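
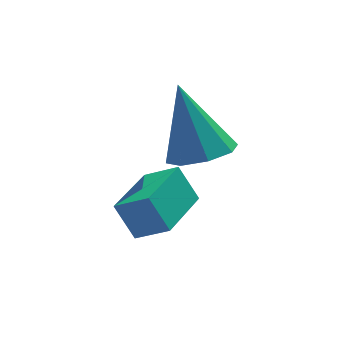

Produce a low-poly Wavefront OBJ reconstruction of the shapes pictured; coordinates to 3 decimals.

v 0.06 -3.497 1.388
v 0.773 -4.034 1.959
v 1.234 -2.177 1.165
v 1.947 -2.715 1.737
v 0.433 -3.985 0.463
v 1.146 -4.523 1.035
v 1.607 -2.666 0.241
v 2.32 -3.203 0.812
v 2.445 -3.034 2.374
v 2.997 -3.647 2.781
v 2.155 -2.026 4.286
v 3.348 -3.087 2.539
v 3.17 -2.496 2.201
v 2.568 -2.219 1.964
v 1.893 -2.42 1.967
v 1.541 -2.98 2.209
v 1.719 -3.572 2.548
v 2.322 -3.848 2.785
f 2 4 1
f 5 2 1
f 1 4 3
f 3 5 1
f 2 8 4
f 6 2 5
f 6 8 2
f 4 8 3
f 7 5 3
f 3 8 7
f 7 6 5
f 8 6 7
f 10 9 12
f 10 12 11
f 12 9 13
f 12 13 11
f 13 9 14
f 13 14 11
f 14 9 15
f 14 15 11
f 15 9 16
f 15 16 11
f 16 9 17
f 16 17 11
f 17 9 18
f 17 18 11
f 18 9 10
f 18 10 11



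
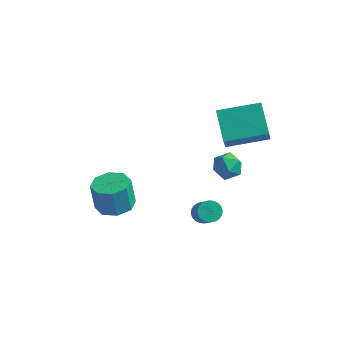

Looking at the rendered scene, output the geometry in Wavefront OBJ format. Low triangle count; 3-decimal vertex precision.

v 0.039 2.315 1.945
v 0.591 2.71 2.17
v 0.769 1.61 1.39
v 1.321 2.005 1.615
v 0.947 1.613 2.082
v 0.496 2.048 2.425
v 0.864 2.272 1.135
v 0.413 2.707 1.478
v 1.101 2.683 1.67
v 1.153 2.275 2.255
v 0.207 2.045 1.305
v 0.259 1.637 1.89
v -3.716 0.588 -1.185
v -2.893 0.367 -1.008
v -3.142 0.491 0.303
v -3.964 0.712 0.125
v -2.969 1.024 -1.085
v -3.218 1.148 0.226
v -3.483 1.426 -1.22
v -3.731 1.549 0.091
v -4.132 1.337 -1.335
v -4.381 1.461 -0.024
v -4.538 0.809 -1.363
v -4.787 0.933 -0.052
v -4.462 0.152 -1.286
v -4.711 0.276 0.025
v -3.949 -0.249 -1.151
v -4.197 -0.126 0.16
v -3.299 -0.161 -1.036
v -3.548 -0.037 0.275
v -0.395 3.854 3.218
v -0.269 3.263 4.208
v 1.239 4.746 3.544
v 1.365 4.155 4.534
v 0.375 2.725 2.446
v 0.501 2.134 3.436
v 2.009 3.617 2.772
v 2.135 3.026 3.762
v 0.61 -0.387 1.083
v 0.944 -0.026 1.175
v 1.605 -0.993 2.568
v 1.27 -1.353 2.477
v 0.794 0.031 1.286
v 1.455 -0.935 2.679
v 0.617 0.026 1.366
v 1.277 -0.941 2.759
v 0.438 -0.043 1.403
v 1.098 -1.01 2.797
v 0.285 -0.164 1.392
v 0.946 -1.13 2.785
v 0.182 -0.319 1.333
v 0.843 -1.285 2.727
v 0.144 -0.484 1.237
v 0.804 -1.451 2.63
v 0.177 -0.635 1.117
v 0.837 -1.601 2.51
v 0.275 -0.747 0.992
v 0.936 -1.714 2.385
v 0.425 -0.805 0.881
v 1.086 -1.771 2.274
v 0.603 -0.799 0.801
v 1.263 -1.766 2.194
v 0.782 -0.73 0.763
v 1.442 -1.697 2.157
v 0.934 -0.61 0.775
v 1.595 -1.576 2.168
v 1.037 -0.455 0.833
v 1.698 -1.421 2.227
v 1.076 -0.289 0.93
v 1.736 -1.256 2.323
v 1.043 -0.139 1.05
v 1.703 -1.105 2.443
f 1 12 6
f 1 6 2
f 1 2 8
f 1 8 11
f 1 11 12
f 2 6 10
f 6 12 5
f 12 11 3
f 11 8 7
f 8 2 9
f 4 10 5
f 4 5 3
f 4 3 7
f 4 7 9
f 4 9 10
f 5 10 6
f 3 5 12
f 7 3 11
f 9 7 8
f 10 9 2
f 14 13 17
f 14 17 15
f 15 17 18
f 15 18 16
f 17 13 19
f 17 19 18
f 18 19 20
f 18 20 16
f 19 13 21
f 19 21 20
f 20 21 22
f 20 22 16
f 21 13 23
f 21 23 22
f 22 23 24
f 22 24 16
f 23 13 25
f 23 25 24
f 24 25 26
f 24 26 16
f 25 13 27
f 25 27 26
f 26 27 28
f 26 28 16
f 27 13 29
f 27 29 28
f 28 29 30
f 28 30 16
f 29 13 14
f 29 14 30
f 30 14 15
f 30 15 16
f 32 34 31
f 35 32 31
f 31 34 33
f 33 35 31
f 32 38 34
f 36 32 35
f 36 38 32
f 34 38 33
f 37 35 33
f 33 38 37
f 37 36 35
f 38 36 37
f 40 39 43
f 40 43 41
f 41 43 44
f 41 44 42
f 43 39 45
f 43 45 44
f 44 45 46
f 44 46 42
f 45 39 47
f 45 47 46
f 46 47 48
f 46 48 42
f 47 39 49
f 47 49 48
f 48 49 50
f 48 50 42
f 49 39 51
f 49 51 50
f 50 51 52
f 50 52 42
f 51 39 53
f 51 53 52
f 52 53 54
f 52 54 42
f 53 39 55
f 53 55 54
f 54 55 56
f 54 56 42
f 55 39 57
f 55 57 56
f 56 57 58
f 56 58 42
f 57 39 59
f 57 59 58
f 58 59 60
f 58 60 42
f 59 39 61
f 59 61 60
f 60 61 62
f 60 62 42
f 61 39 63
f 61 63 62
f 62 63 64
f 62 64 42
f 63 39 65
f 63 65 64
f 64 65 66
f 64 66 42
f 65 39 67
f 65 67 66
f 66 67 68
f 66 68 42
f 67 39 69
f 67 69 68
f 68 69 70
f 68 70 42
f 69 39 71
f 69 71 70
f 70 71 72
f 70 72 42
f 71 39 40
f 71 40 72
f 72 40 41
f 72 41 42



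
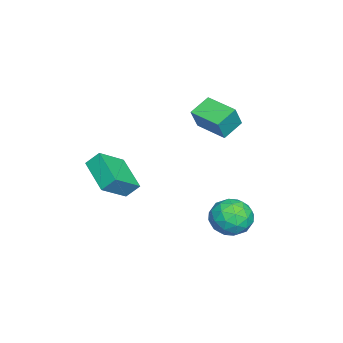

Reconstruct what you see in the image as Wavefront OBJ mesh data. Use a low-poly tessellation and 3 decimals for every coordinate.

v -3.541 0.418 0.175
v -2.928 0.195 1.413
v -4.515 1.093 0.778
v -3.902 0.87 2.017
v -2.598 1.95 -0.017
v -1.985 1.727 1.222
v -3.572 2.625 0.587
v -2.959 2.402 1.825
v -1.052 2.867 -4.347
v -0.142 3.302 -4.956
v 0.142 2.278 -2.984
v 1.052 2.713 -3.593
v 0.27 3.443 -3.101
v -0.468 3.807 -3.943
v 0.468 1.773 -3.997
v -0.27 2.137 -4.839
v 0.797 2.626 -4.739
v 0.675 3.658 -4.185
v -0.675 1.922 -3.755
v -0.797 2.954 -3.201
v -0.702 3.137 -4.771
v 0.702 2.443 -3.169
v 0.242 2.872 -2.88
v 0.777 3.128 -3.237
v -0.893 3.433 -4.176
v -0.359 3.689 -4.533
v -0.117 3.771 -3.443
v 0.359 1.891 -3.407
v 0.893 2.147 -3.764
v -0.777 2.452 -4.703
v -0.242 2.708 -5.06
v 0.117 1.809 -4.497
v 0.385 2.995 -5.002
v 1.087 2.648 -4.2
v 0.744 2.096 -4.438
v 0.31 2.31 -4.933
v 0.313 3.601 -4.676
v 1.015 3.255 -3.875
v 0.555 3.684 -3.585
v 0.121 3.898 -4.081
v 0.865 3.204 -4.549
v -1.015 2.325 -4.065
v -0.313 1.979 -3.264
v -0.121 1.682 -3.859
v -0.555 1.896 -4.355
v -1.087 2.932 -3.74
v -0.385 2.585 -2.938
v -0.31 3.27 -3.007
v -0.744 3.484 -3.502
v -0.865 2.376 -3.391
v -0.669 -3.334 -1.814
v -0.808 -2.67 -1.107
v 0.88 -2.161 -2.611
v 0.741 -1.497 -1.904
v 0.559 -4.223 -0.736
v 0.42 -3.559 -0.029
v 2.108 -3.05 -1.533
v 1.969 -2.386 -0.826
f 2 4 1
f 5 2 1
f 1 4 3
f 3 5 1
f 2 8 4
f 6 2 5
f 6 8 2
f 4 8 3
f 7 5 3
f 3 8 7
f 7 6 5
f 8 6 7
f 9 46 25
f 46 20 49
f 25 49 14
f 46 49 25
f 9 25 21
f 25 14 26
f 21 26 10
f 25 26 21
f 9 21 30
f 21 10 31
f 30 31 16
f 21 31 30
f 9 30 42
f 30 16 45
f 42 45 19
f 30 45 42
f 9 42 46
f 42 19 50
f 46 50 20
f 42 50 46
f 10 26 37
f 26 14 40
f 37 40 18
f 26 40 37
f 14 49 27
f 49 20 48
f 27 48 13
f 49 48 27
f 20 50 47
f 50 19 43
f 47 43 11
f 50 43 47
f 19 45 44
f 45 16 32
f 44 32 15
f 45 32 44
f 16 31 36
f 31 10 33
f 36 33 17
f 31 33 36
f 12 38 24
f 38 18 39
f 24 39 13
f 38 39 24
f 12 24 22
f 24 13 23
f 22 23 11
f 24 23 22
f 12 22 29
f 22 11 28
f 29 28 15
f 22 28 29
f 12 29 34
f 29 15 35
f 34 35 17
f 29 35 34
f 12 34 38
f 34 17 41
f 38 41 18
f 34 41 38
f 13 39 27
f 39 18 40
f 27 40 14
f 39 40 27
f 11 23 47
f 23 13 48
f 47 48 20
f 23 48 47
f 15 28 44
f 28 11 43
f 44 43 19
f 28 43 44
f 17 35 36
f 35 15 32
f 36 32 16
f 35 32 36
f 18 41 37
f 41 17 33
f 37 33 10
f 41 33 37
f 52 54 51
f 55 52 51
f 51 54 53
f 53 55 51
f 52 58 54
f 56 52 55
f 56 58 52
f 54 58 53
f 57 55 53
f 53 58 57
f 57 56 55
f 58 56 57



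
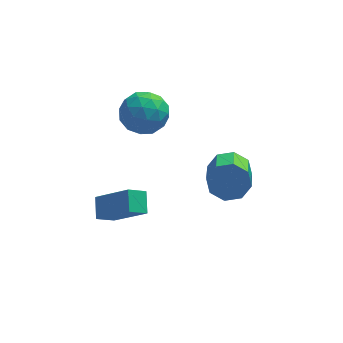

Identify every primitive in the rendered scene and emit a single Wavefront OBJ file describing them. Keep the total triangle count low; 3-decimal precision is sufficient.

v -3.622 -1.941 -0.6
v -3.626 -1.071 -0.048
v -2.904 -1.622 -1.098
v -2.908 -0.752 -0.546
v -2.312 -2.788 0.746
v -2.316 -1.918 1.298
v -1.594 -2.469 0.248
v -1.598 -1.599 0.8
v -2.172 1.863 3.134
v -1.378 1.924 3.884
v -1.742 0.176 2.816
v -0.948 0.237 3.566
v -1.997 0.266 3.876
v -2.263 1.309 4.072
v -0.857 0.791 2.628
v -1.123 1.834 2.824
v -0.566 1.262 3.571
v -1.27 0.937 4.342
v -1.85 1.163 2.358
v -2.554 0.838 3.129
v -1.813 2.041 3.536
v -1.307 0.059 3.164
v -1.923 0.076 3.345
v -1.457 0.112 3.786
v -2.333 1.68 3.647
v -1.866 1.716 4.088
v -2.23 0.741 4.083
v -1.254 0.384 2.612
v -0.787 0.42 3.053
v -1.663 1.988 2.914
v -1.197 2.024 3.355
v -0.89 1.359 2.617
v -0.869 1.688 3.794
v -0.616 0.697 3.607
v -0.563 1.023 3.056
v -0.719 1.635 3.171
v -1.283 1.497 4.247
v -1.03 0.506 4.061
v -1.646 0.523 4.242
v -1.803 1.136 4.358
v -0.806 1.108 4.063
v -2.09 1.594 2.639
v -1.837 0.603 2.453
v -1.317 0.964 2.342
v -1.474 1.577 2.458
v -2.504 1.403 3.093
v -2.251 0.412 2.906
v -2.401 0.465 3.529
v -2.557 1.077 3.644
v -2.314 0.992 2.637
v 2.011 1.842 -1.565
v 2.519 1.43 -2.255
v 2.356 -0.194 -1.404
v 1.849 0.218 -0.715
v 2.935 1.673 -1.71
v 2.772 0.05 -0.86
v 2.81 2.015 -1.081
v 2.647 0.392 -0.231
v 2.217 2.256 -0.736
v 2.055 0.632 0.115
v 1.504 2.254 -0.876
v 1.341 0.63 -0.025
v 1.088 2.01 -1.42
v 0.925 0.387 -0.57
v 1.213 1.668 -2.049
v 1.05 0.045 -1.199
v 1.805 1.428 -2.395
v 1.643 -0.196 -1.544
f 2 4 1
f 5 2 1
f 1 4 3
f 3 5 1
f 2 8 4
f 6 2 5
f 6 8 2
f 4 8 3
f 7 5 3
f 3 8 7
f 7 6 5
f 8 6 7
f 9 46 25
f 46 20 49
f 25 49 14
f 46 49 25
f 9 25 21
f 25 14 26
f 21 26 10
f 25 26 21
f 9 21 30
f 21 10 31
f 30 31 16
f 21 31 30
f 9 30 42
f 30 16 45
f 42 45 19
f 30 45 42
f 9 42 46
f 42 19 50
f 46 50 20
f 42 50 46
f 10 26 37
f 26 14 40
f 37 40 18
f 26 40 37
f 14 49 27
f 49 20 48
f 27 48 13
f 49 48 27
f 20 50 47
f 50 19 43
f 47 43 11
f 50 43 47
f 19 45 44
f 45 16 32
f 44 32 15
f 45 32 44
f 16 31 36
f 31 10 33
f 36 33 17
f 31 33 36
f 12 38 24
f 38 18 39
f 24 39 13
f 38 39 24
f 12 24 22
f 24 13 23
f 22 23 11
f 24 23 22
f 12 22 29
f 22 11 28
f 29 28 15
f 22 28 29
f 12 29 34
f 29 15 35
f 34 35 17
f 29 35 34
f 12 34 38
f 34 17 41
f 38 41 18
f 34 41 38
f 13 39 27
f 39 18 40
f 27 40 14
f 39 40 27
f 11 23 47
f 23 13 48
f 47 48 20
f 23 48 47
f 15 28 44
f 28 11 43
f 44 43 19
f 28 43 44
f 17 35 36
f 35 15 32
f 36 32 16
f 35 32 36
f 18 41 37
f 41 17 33
f 37 33 10
f 41 33 37
f 52 51 55
f 52 55 53
f 53 55 56
f 53 56 54
f 55 51 57
f 55 57 56
f 56 57 58
f 56 58 54
f 57 51 59
f 57 59 58
f 58 59 60
f 58 60 54
f 59 51 61
f 59 61 60
f 60 61 62
f 60 62 54
f 61 51 63
f 61 63 62
f 62 63 64
f 62 64 54
f 63 51 65
f 63 65 64
f 64 65 66
f 64 66 54
f 65 51 67
f 65 67 66
f 66 67 68
f 66 68 54
f 67 51 52
f 67 52 68
f 68 52 53
f 68 53 54



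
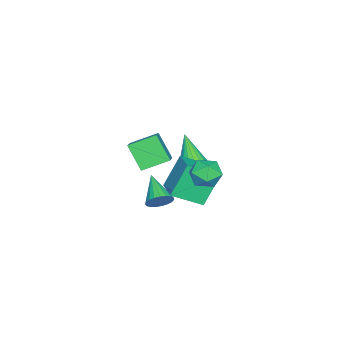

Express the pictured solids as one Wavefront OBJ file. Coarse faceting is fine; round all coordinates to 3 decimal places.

v -0.612 -3.083 -0.003
v -1.088 -4.081 1.418
v -1.453 -1.785 0.627
v -1.929 -2.783 2.048
v 1.009 -2.497 0.952
v 0.533 -3.495 2.373
v 0.168 -1.199 1.582
v -0.308 -2.197 3.003
v -2.528 -1.007 -0.264
v -1.853 -1.272 0.05
v -3.572 -1.953 1.184
v -1.888 -1.004 0.199
v -2.02 -0.738 0.278
v -2.23 -0.512 0.275
v -2.485 -0.361 0.189
v -2.747 -0.309 0.035
v -2.975 -0.363 -0.165
v -3.135 -0.515 -0.38
v -3.203 -0.742 -0.577
v -3.168 -1.009 -0.727
v -3.036 -1.276 -0.806
v -2.826 -1.502 -0.802
v -2.571 -1.652 -0.717
v -2.31 -1.705 -0.562
v -2.081 -1.651 -0.363
v -1.921 -1.499 -0.148
v 2.313 2.457 2.837
v 3.029 2.877 3.353
v 2.991 1.043 3.047
v 3.707 1.463 3.563
v 2.8 1.421 3.928
v 2.382 2.295 3.798
v 3.638 1.625 2.602
v 3.22 2.499 2.472
v 3.848 2.363 3.208
v 3.33 2.236 4.028
v 2.69 1.684 2.372
v 2.172 1.557 3.192
v 4.605 0.125 1.592
v 5.09 0.051 2.159
v 3.355 -0.885 2.528
v 4.938 0.312 2.237
v 4.728 0.541 2.204
v 4.497 0.697 2.065
v 4.285 0.755 1.844
v 4.128 0.704 1.579
v 4.053 0.552 1.317
v 4.074 0.327 1.102
v 4.187 0.067 0.972
v 4.372 -0.183 0.949
v 4.597 -0.38 1.037
v 4.824 -0.489 1.221
v 5.012 -0.492 1.469
v 5.131 -0.389 1.739
v 5.158 -0.197 1.983
v 0.024 1.147 1.704
v 0.838 -0.354 2.559
v 1.439 2.147 2.111
v 2.254 0.646 2.966
v 0.946 0.594 -0.146
v 1.761 -0.907 0.709
v 2.362 1.594 0.261
v 3.176 0.093 1.116
f 2 4 1
f 5 2 1
f 1 4 3
f 3 5 1
f 2 8 4
f 6 2 5
f 6 8 2
f 4 8 3
f 7 5 3
f 3 8 7
f 7 6 5
f 8 6 7
f 10 9 12
f 10 12 11
f 12 9 13
f 12 13 11
f 13 9 14
f 13 14 11
f 14 9 15
f 14 15 11
f 15 9 16
f 15 16 11
f 16 9 17
f 16 17 11
f 17 9 18
f 17 18 11
f 18 9 19
f 18 19 11
f 19 9 20
f 19 20 11
f 20 9 21
f 20 21 11
f 21 9 22
f 21 22 11
f 22 9 23
f 22 23 11
f 23 9 24
f 23 24 11
f 24 9 25
f 24 25 11
f 25 9 26
f 25 26 11
f 26 9 10
f 26 10 11
f 27 38 32
f 27 32 28
f 27 28 34
f 27 34 37
f 27 37 38
f 28 32 36
f 32 38 31
f 38 37 29
f 37 34 33
f 34 28 35
f 30 36 31
f 30 31 29
f 30 29 33
f 30 33 35
f 30 35 36
f 31 36 32
f 29 31 38
f 33 29 37
f 35 33 34
f 36 35 28
f 40 39 42
f 40 42 41
f 42 39 43
f 42 43 41
f 43 39 44
f 43 44 41
f 44 39 45
f 44 45 41
f 45 39 46
f 45 46 41
f 46 39 47
f 46 47 41
f 47 39 48
f 47 48 41
f 48 39 49
f 48 49 41
f 49 39 50
f 49 50 41
f 50 39 51
f 50 51 41
f 51 39 52
f 51 52 41
f 52 39 53
f 52 53 41
f 53 39 54
f 53 54 41
f 54 39 55
f 54 55 41
f 55 39 40
f 55 40 41
f 57 59 56
f 60 57 56
f 56 59 58
f 58 60 56
f 57 63 59
f 61 57 60
f 61 63 57
f 59 63 58
f 62 60 58
f 58 63 62
f 62 61 60
f 63 61 62



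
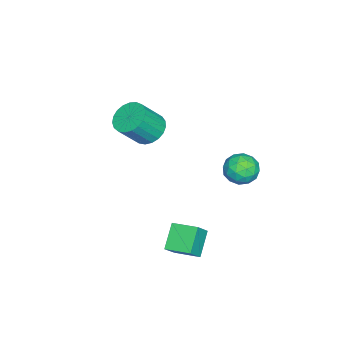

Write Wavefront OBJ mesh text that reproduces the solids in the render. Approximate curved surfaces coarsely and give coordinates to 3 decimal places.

v -0.231 -2.371 1.627
v 0.365 -1.738 1.597
v 1.126 -2.396 2.802
v 0.531 -3.029 2.833
v 0.121 -1.6 1.826
v 0.882 -2.258 3.031
v -0.184 -1.596 2.021
v 0.577 -2.254 3.226
v -0.497 -1.726 2.148
v 0.265 -2.384 3.353
v -0.764 -1.968 2.184
v -0.002 -2.626 3.389
v -0.938 -2.279 2.125
v -0.177 -2.937 3.33
v -0.991 -2.606 1.979
v -0.23 -3.264 3.184
v -0.912 -2.892 1.773
v -0.15 -3.55 2.978
v -0.715 -3.089 1.541
v 0.046 -3.747 2.747
v -0.434 -3.161 1.325
v 0.327 -3.819 2.53
v -0.119 -3.096 1.16
v 0.643 -3.754 2.366
v 0.178 -2.907 1.077
v 0.939 -3.565 2.282
v 0.404 -2.624 1.088
v 1.165 -3.282 2.294
v 0.52 -2.298 1.193
v 1.281 -2.956 2.398
v 0.506 -1.984 1.373
v 1.267 -2.642 2.578
v 3.359 0.012 -3.206
v 2.339 -0.004 -2.306
v 3.497 1.221 -3.028
v 2.477 1.205 -2.129
v 4.063 -0.185 -2.411
v 3.043 -0.201 -1.512
v 4.201 1.024 -2.234
v 3.181 1.008 -1.334
v -2.794 1.651 -2.154
v -2.242 2.086 -1.602
v -2.198 0.394 -1.758
v -1.646 0.829 -1.206
v -2.52 0.789 -1.025
v -2.889 1.566 -1.269
v -1.551 0.914 -2.091
v -1.92 1.691 -2.335
v -1.474 1.631 -1.563
v -2.073 1.554 -0.904
v -2.367 0.926 -2.456
v -2.966 0.849 -1.797
v -2.57 1.979 -1.912
v -1.87 0.501 -1.448
v -2.383 0.478 -1.341
v -2.059 0.734 -1.016
v -2.95 1.673 -1.717
v -2.626 1.929 -1.392
v -2.79 1.167 -1.053
v -1.814 0.551 -1.968
v -1.49 0.807 -1.643
v -2.381 1.746 -2.344
v -2.057 2.002 -2.019
v -1.65 1.313 -2.307
v -1.795 1.967 -1.565
v -1.444 1.228 -1.333
v -1.389 1.278 -1.853
v -1.605 1.734 -1.996
v -2.147 1.922 -1.178
v -1.796 1.183 -0.945
v -2.31 1.16 -0.839
v -2.527 1.616 -0.982
v -1.695 1.654 -1.155
v -2.644 1.297 -2.415
v -2.293 0.558 -2.182
v -1.913 0.864 -2.378
v -2.13 1.32 -2.521
v -2.996 1.252 -2.027
v -2.645 0.513 -1.795
v -2.835 0.746 -1.364
v -3.051 1.202 -1.507
v -2.745 0.826 -2.205
f 2 1 5
f 2 5 3
f 3 5 6
f 3 6 4
f 5 1 7
f 5 7 6
f 6 7 8
f 6 8 4
f 7 1 9
f 7 9 8
f 8 9 10
f 8 10 4
f 9 1 11
f 9 11 10
f 10 11 12
f 10 12 4
f 11 1 13
f 11 13 12
f 12 13 14
f 12 14 4
f 13 1 15
f 13 15 14
f 14 15 16
f 14 16 4
f 15 1 17
f 15 17 16
f 16 17 18
f 16 18 4
f 17 1 19
f 17 19 18
f 18 19 20
f 18 20 4
f 19 1 21
f 19 21 20
f 20 21 22
f 20 22 4
f 21 1 23
f 21 23 22
f 22 23 24
f 22 24 4
f 23 1 25
f 23 25 24
f 24 25 26
f 24 26 4
f 25 1 27
f 25 27 26
f 26 27 28
f 26 28 4
f 27 1 29
f 27 29 28
f 28 29 30
f 28 30 4
f 29 1 31
f 29 31 30
f 30 31 32
f 30 32 4
f 31 1 2
f 31 2 32
f 32 2 3
f 32 3 4
f 34 36 33
f 37 34 33
f 33 36 35
f 35 37 33
f 34 40 36
f 38 34 37
f 38 40 34
f 36 40 35
f 39 37 35
f 35 40 39
f 39 38 37
f 40 38 39
f 41 78 57
f 78 52 81
f 57 81 46
f 78 81 57
f 41 57 53
f 57 46 58
f 53 58 42
f 57 58 53
f 41 53 62
f 53 42 63
f 62 63 48
f 53 63 62
f 41 62 74
f 62 48 77
f 74 77 51
f 62 77 74
f 41 74 78
f 74 51 82
f 78 82 52
f 74 82 78
f 42 58 69
f 58 46 72
f 69 72 50
f 58 72 69
f 46 81 59
f 81 52 80
f 59 80 45
f 81 80 59
f 52 82 79
f 82 51 75
f 79 75 43
f 82 75 79
f 51 77 76
f 77 48 64
f 76 64 47
f 77 64 76
f 48 63 68
f 63 42 65
f 68 65 49
f 63 65 68
f 44 70 56
f 70 50 71
f 56 71 45
f 70 71 56
f 44 56 54
f 56 45 55
f 54 55 43
f 56 55 54
f 44 54 61
f 54 43 60
f 61 60 47
f 54 60 61
f 44 61 66
f 61 47 67
f 66 67 49
f 61 67 66
f 44 66 70
f 66 49 73
f 70 73 50
f 66 73 70
f 45 71 59
f 71 50 72
f 59 72 46
f 71 72 59
f 43 55 79
f 55 45 80
f 79 80 52
f 55 80 79
f 47 60 76
f 60 43 75
f 76 75 51
f 60 75 76
f 49 67 68
f 67 47 64
f 68 64 48
f 67 64 68
f 50 73 69
f 73 49 65
f 69 65 42
f 73 65 69



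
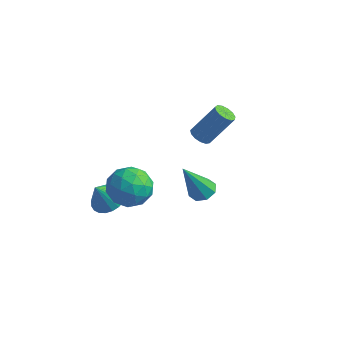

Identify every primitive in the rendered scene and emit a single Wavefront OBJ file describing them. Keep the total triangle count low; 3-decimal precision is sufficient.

v -3.044 -2.809 -1.404
v -2.367 -3.338 -1.537
v -3.296 -3.371 -0.456
v -2.223 -3.092 -1.353
v -2.204 -2.803 -1.177
v -2.314 -2.514 -1.035
v -2.534 -2.271 -0.949
v -2.832 -2.109 -0.933
v -3.163 -2.054 -0.988
v -3.475 -2.114 -1.107
v -3.722 -2.28 -1.27
v -3.865 -2.527 -1.455
v -3.884 -2.816 -1.631
v -3.775 -3.104 -1.773
v -3.554 -3.348 -1.858
v -3.256 -3.509 -1.875
v -2.926 -3.564 -1.82
v -2.613 -3.504 -1.701
v 2.471 -3.428 2.526
v 2.812 -3.001 2.797
v 2.209 -4.352 4.314
v 2.359 -2.889 2.788
v 1.972 -3.092 2.626
v 1.877 -3.493 2.405
v 2.13 -3.855 2.255
v 2.583 -3.967 2.264
v 2.971 -3.763 2.426
v 3.066 -3.363 2.647
v -1.477 -3.405 0.429
v -0.87 -2.857 1.089
v -1.05 -4.843 1.231
v -0.443 -4.295 1.891
v -1.489 -4.197 1.935
v -1.753 -3.308 1.439
v -0.167 -4.392 0.881
v -0.431 -3.503 0.385
v -0.06 -3.466 1.369
v -0.877 -3.346 2.02
v -1.043 -4.354 0.3
v -1.86 -4.234 0.951
v -1.211 -3.005 0.688
v -0.709 -4.695 1.632
v -1.324 -4.638 1.657
v -0.967 -4.315 2.045
v -1.73 -3.27 0.894
v -1.373 -2.948 1.282
v -1.737 -3.735 1.779
v -0.547 -4.752 1.038
v -0.19 -4.43 1.426
v -0.953 -3.385 0.275
v -0.596 -3.062 0.663
v -0.183 -3.965 0.541
v -0.378 -3.041 1.241
v -0.127 -3.886 1.713
v 0.035 -3.943 1.119
v -0.12 -3.421 0.827
v -0.859 -2.97 1.624
v -0.607 -3.815 2.095
v -1.222 -3.758 2.121
v -1.378 -3.235 1.829
v -0.383 -3.328 1.788
v -1.313 -3.885 0.225
v -1.061 -4.73 0.696
v -0.542 -4.465 0.491
v -0.698 -3.942 0.199
v -1.793 -3.814 0.607
v -1.542 -4.659 1.079
v -1.8 -4.279 1.493
v -1.955 -3.757 1.201
v -1.537 -4.372 0.532
v -0.801 0.592 1.69
v -0.334 0.378 1.559
v 0.408 1.114 2.999
v -0.059 1.328 3.13
v -0.344 0.646 1.427
v 0.398 1.382 2.867
v -0.499 0.896 1.378
v 0.243 1.632 2.819
v -0.75 1.051 1.429
v -0.007 1.787 2.87
v -1.017 1.059 1.562
v -0.275 1.795 3.003
v -1.215 0.919 1.736
v -0.473 1.655 3.177
v -1.283 0.676 1.895
v -0.54 1.412 3.336
v -1.197 0.405 1.989
v -0.455 1.141 3.43
v -0.985 0.194 1.988
v -0.243 0.93 3.428
v -0.716 0.11 1.892
v 0.027 0.846 3.333
v -0.473 0.178 1.732
v 0.269 0.914 3.173
f 2 1 4
f 2 4 3
f 4 1 5
f 4 5 3
f 5 1 6
f 5 6 3
f 6 1 7
f 6 7 3
f 7 1 8
f 7 8 3
f 8 1 9
f 8 9 3
f 9 1 10
f 9 10 3
f 10 1 11
f 10 11 3
f 11 1 12
f 11 12 3
f 12 1 13
f 12 13 3
f 13 1 14
f 13 14 3
f 14 1 15
f 14 15 3
f 15 1 16
f 15 16 3
f 16 1 17
f 16 17 3
f 17 1 18
f 17 18 3
f 18 1 2
f 18 2 3
f 20 19 22
f 20 22 21
f 22 19 23
f 22 23 21
f 23 19 24
f 23 24 21
f 24 19 25
f 24 25 21
f 25 19 26
f 25 26 21
f 26 19 27
f 26 27 21
f 27 19 28
f 27 28 21
f 28 19 20
f 28 20 21
f 29 66 45
f 66 40 69
f 45 69 34
f 66 69 45
f 29 45 41
f 45 34 46
f 41 46 30
f 45 46 41
f 29 41 50
f 41 30 51
f 50 51 36
f 41 51 50
f 29 50 62
f 50 36 65
f 62 65 39
f 50 65 62
f 29 62 66
f 62 39 70
f 66 70 40
f 62 70 66
f 30 46 57
f 46 34 60
f 57 60 38
f 46 60 57
f 34 69 47
f 69 40 68
f 47 68 33
f 69 68 47
f 40 70 67
f 70 39 63
f 67 63 31
f 70 63 67
f 39 65 64
f 65 36 52
f 64 52 35
f 65 52 64
f 36 51 56
f 51 30 53
f 56 53 37
f 51 53 56
f 32 58 44
f 58 38 59
f 44 59 33
f 58 59 44
f 32 44 42
f 44 33 43
f 42 43 31
f 44 43 42
f 32 42 49
f 42 31 48
f 49 48 35
f 42 48 49
f 32 49 54
f 49 35 55
f 54 55 37
f 49 55 54
f 32 54 58
f 54 37 61
f 58 61 38
f 54 61 58
f 33 59 47
f 59 38 60
f 47 60 34
f 59 60 47
f 31 43 67
f 43 33 68
f 67 68 40
f 43 68 67
f 35 48 64
f 48 31 63
f 64 63 39
f 48 63 64
f 37 55 56
f 55 35 52
f 56 52 36
f 55 52 56
f 38 61 57
f 61 37 53
f 57 53 30
f 61 53 57
f 72 71 75
f 72 75 73
f 73 75 76
f 73 76 74
f 75 71 77
f 75 77 76
f 76 77 78
f 76 78 74
f 77 71 79
f 77 79 78
f 78 79 80
f 78 80 74
f 79 71 81
f 79 81 80
f 80 81 82
f 80 82 74
f 81 71 83
f 81 83 82
f 82 83 84
f 82 84 74
f 83 71 85
f 83 85 84
f 84 85 86
f 84 86 74
f 85 71 87
f 85 87 86
f 86 87 88
f 86 88 74
f 87 71 89
f 87 89 88
f 88 89 90
f 88 90 74
f 89 71 91
f 89 91 90
f 90 91 92
f 90 92 74
f 91 71 93
f 91 93 92
f 92 93 94
f 92 94 74
f 93 71 72
f 93 72 94
f 94 72 73
f 94 73 74



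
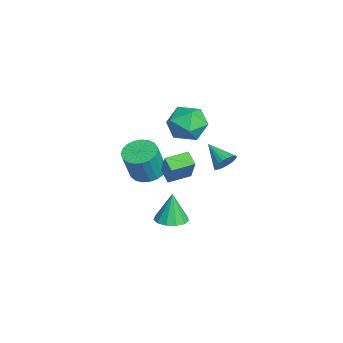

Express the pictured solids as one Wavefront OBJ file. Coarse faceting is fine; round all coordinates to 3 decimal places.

v 3.114 3.363 2.199
v 3.468 3.397 2.754
v 2.086 2.637 2.901
v 3.328 3.613 2.771
v 3.155 3.79 2.701
v 2.975 3.902 2.554
v 2.817 3.932 2.353
v 2.704 3.875 2.129
v 2.653 3.74 1.915
v 2.672 3.548 1.745
v 2.759 3.328 1.644
v 2.899 3.113 1.627
v 3.072 2.935 1.698
v 3.252 2.823 1.844
v 3.41 2.793 2.045
v 3.523 2.85 2.269
v 3.574 2.985 2.483
v 3.555 3.177 2.653
v -3.871 0.139 -2.878
v -3.259 -0.544 -3.223
v -2.757 -1.002 -1.427
v -3.369 -0.319 -1.082
v -3.019 -0.216 -3.207
v -2.516 -0.673 -1.411
v -2.926 0.174 -3.133
v -2.423 -0.283 -1.338
v -2.996 0.558 -3.016
v -2.494 0.101 -1.22
v -3.218 0.869 -2.875
v -2.716 0.412 -1.079
v -3.553 1.054 -2.734
v -3.05 0.597 -0.938
v -3.943 1.081 -2.618
v -3.44 0.624 -0.822
v -4.32 0.944 -2.547
v -3.818 0.487 -0.751
v -4.62 0.669 -2.533
v -4.117 0.212 -0.738
v -4.79 0.301 -2.579
v -4.288 -0.156 -0.783
v -4.802 -0.094 -2.677
v -4.299 -0.551 -0.881
v -4.652 -0.449 -2.809
v -4.15 -0.907 -1.013
v -4.368 -0.703 -2.953
v -3.865 -1.16 -1.157
v -3.997 -0.811 -3.084
v -3.495 -1.268 -1.289
v -3.605 -0.755 -3.18
v -3.103 -1.212 -1.384
v -0.28 1.058 -4.199
v 0.547 0.731 -4.059
v -0.54 1.142 -2.461
v 0.594 1.235 -4.077
v 0.364 1.683 -4.133
v -0.071 1.933 -4.21
v -0.572 1.905 -4.284
v -0.98 1.608 -4.331
v -1.166 1.136 -4.336
v -1.07 0.639 -4.298
v -0.724 0.276 -4.228
v -0.236 0.16 -4.149
v 0.237 0.33 -4.086
v -0.629 0.917 -1.644
v -1.328 0.639 -1.188
v -1.013 2.128 -1.494
v -1.712 1.85 -1.037
v 0.332 1.03 -0.103
v -0.367 0.752 0.354
v -0.052 2.241 0.048
v -0.751 1.963 0.504
v -1.67 2.823 1.757
v -0.734 2.944 2.478
v -1.706 0.936 2.122
v -0.77 1.057 2.843
v -1.822 1.511 3.155
v -1.8 2.678 2.929
v -0.64 1.202 1.671
v -0.618 2.369 1.445
v -0.097 1.943 2.425
v -0.828 2.134 3.342
v -1.612 1.746 1.258
v -2.343 1.937 2.175
f 2 1 4
f 2 4 3
f 4 1 5
f 4 5 3
f 5 1 6
f 5 6 3
f 6 1 7
f 6 7 3
f 7 1 8
f 7 8 3
f 8 1 9
f 8 9 3
f 9 1 10
f 9 10 3
f 10 1 11
f 10 11 3
f 11 1 12
f 11 12 3
f 12 1 13
f 12 13 3
f 13 1 14
f 13 14 3
f 14 1 15
f 14 15 3
f 15 1 16
f 15 16 3
f 16 1 17
f 16 17 3
f 17 1 18
f 17 18 3
f 18 1 2
f 18 2 3
f 20 19 23
f 20 23 21
f 21 23 24
f 21 24 22
f 23 19 25
f 23 25 24
f 24 25 26
f 24 26 22
f 25 19 27
f 25 27 26
f 26 27 28
f 26 28 22
f 27 19 29
f 27 29 28
f 28 29 30
f 28 30 22
f 29 19 31
f 29 31 30
f 30 31 32
f 30 32 22
f 31 19 33
f 31 33 32
f 32 33 34
f 32 34 22
f 33 19 35
f 33 35 34
f 34 35 36
f 34 36 22
f 35 19 37
f 35 37 36
f 36 37 38
f 36 38 22
f 37 19 39
f 37 39 38
f 38 39 40
f 38 40 22
f 39 19 41
f 39 41 40
f 40 41 42
f 40 42 22
f 41 19 43
f 41 43 42
f 42 43 44
f 42 44 22
f 43 19 45
f 43 45 44
f 44 45 46
f 44 46 22
f 45 19 47
f 45 47 46
f 46 47 48
f 46 48 22
f 47 19 49
f 47 49 48
f 48 49 50
f 48 50 22
f 49 19 20
f 49 20 50
f 50 20 21
f 50 21 22
f 52 51 54
f 52 54 53
f 54 51 55
f 54 55 53
f 55 51 56
f 55 56 53
f 56 51 57
f 56 57 53
f 57 51 58
f 57 58 53
f 58 51 59
f 58 59 53
f 59 51 60
f 59 60 53
f 60 51 61
f 60 61 53
f 61 51 62
f 61 62 53
f 62 51 63
f 62 63 53
f 63 51 52
f 63 52 53
f 65 67 64
f 68 65 64
f 64 67 66
f 66 68 64
f 65 71 67
f 69 65 68
f 69 71 65
f 67 71 66
f 70 68 66
f 66 71 70
f 70 69 68
f 71 69 70
f 72 83 77
f 72 77 73
f 72 73 79
f 72 79 82
f 72 82 83
f 73 77 81
f 77 83 76
f 83 82 74
f 82 79 78
f 79 73 80
f 75 81 76
f 75 76 74
f 75 74 78
f 75 78 80
f 75 80 81
f 76 81 77
f 74 76 83
f 78 74 82
f 80 78 79
f 81 80 73



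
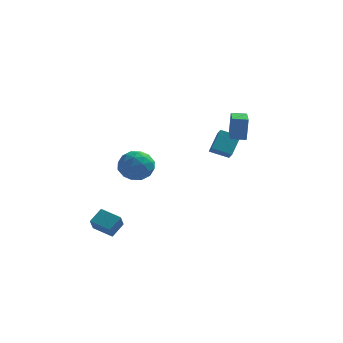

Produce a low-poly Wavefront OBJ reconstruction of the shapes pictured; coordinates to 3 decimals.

v 2.524 -2.269 2.223
v 2.833 -1.276 3.262
v 2.258 -1.663 1.722
v 2.567 -0.67 2.761
v 3.633 -2.15 1.779
v 3.942 -1.157 2.818
v 3.367 -1.544 1.278
v 3.676 -0.551 2.317
v -3.501 1.044 -0.664
v -2.964 1.289 -1.658
v -1.856 0.611 0.118
v -1.319 0.856 -0.876
v -1.799 1.705 -0.254
v -2.815 1.972 -0.737
v -2.005 -0.072 -0.803
v -3.021 0.195 -1.286
v -2.039 0.599 -1.744
v -1.912 1.697 -1.405
v -2.908 0.203 -0.135
v -2.781 1.301 0.204
v -3.377 1.204 -1.229
v -1.443 0.696 -0.311
v -1.725 1.194 0.055
v -1.409 1.338 -0.529
v -3.289 1.606 -0.688
v -2.973 1.75 -1.272
v -2.289 1.994 -0.447
v -1.847 0.15 -0.268
v -1.531 0.294 -0.852
v -3.411 0.562 -1.011
v -3.095 0.706 -1.595
v -2.531 -0.094 -1.093
v -2.517 0.943 -1.865
v -1.551 0.689 -1.405
v -1.954 0.143 -1.362
v -2.551 0.3 -1.646
v -2.442 1.589 -1.665
v -1.476 1.334 -1.206
v -1.758 1.833 -0.84
v -2.355 1.99 -1.124
v -1.899 1.183 -1.716
v -3.344 0.566 -0.334
v -2.378 0.311 0.125
v -2.465 -0.09 -0.416
v -3.062 0.067 -0.7
v -3.269 1.211 -0.135
v -2.303 0.957 0.325
v -2.269 1.6 0.106
v -2.866 1.757 -0.178
v -2.921 0.717 0.176
v 3.722 -3.404 3.436
v 3.784 -3.189 4.849
v 3.333 -1.432 3.154
v 3.395 -1.217 4.566
v 4.585 -3.243 3.374
v 4.647 -3.028 4.786
v 4.196 -1.271 3.091
v 4.258 -1.056 4.504
v -2.805 -3.5 -4.496
v -2.776 -4.288 -3.618
v -4.005 -3.111 -4.108
v -3.976 -3.899 -3.23
v -2.344 -2.741 -3.83
v -2.315 -3.529 -2.952
v -3.544 -2.352 -3.442
v -3.515 -3.14 -2.564
f 2 4 1
f 5 2 1
f 1 4 3
f 3 5 1
f 2 8 4
f 6 2 5
f 6 8 2
f 4 8 3
f 7 5 3
f 3 8 7
f 7 6 5
f 8 6 7
f 9 46 25
f 46 20 49
f 25 49 14
f 46 49 25
f 9 25 21
f 25 14 26
f 21 26 10
f 25 26 21
f 9 21 30
f 21 10 31
f 30 31 16
f 21 31 30
f 9 30 42
f 30 16 45
f 42 45 19
f 30 45 42
f 9 42 46
f 42 19 50
f 46 50 20
f 42 50 46
f 10 26 37
f 26 14 40
f 37 40 18
f 26 40 37
f 14 49 27
f 49 20 48
f 27 48 13
f 49 48 27
f 20 50 47
f 50 19 43
f 47 43 11
f 50 43 47
f 19 45 44
f 45 16 32
f 44 32 15
f 45 32 44
f 16 31 36
f 31 10 33
f 36 33 17
f 31 33 36
f 12 38 24
f 38 18 39
f 24 39 13
f 38 39 24
f 12 24 22
f 24 13 23
f 22 23 11
f 24 23 22
f 12 22 29
f 22 11 28
f 29 28 15
f 22 28 29
f 12 29 34
f 29 15 35
f 34 35 17
f 29 35 34
f 12 34 38
f 34 17 41
f 38 41 18
f 34 41 38
f 13 39 27
f 39 18 40
f 27 40 14
f 39 40 27
f 11 23 47
f 23 13 48
f 47 48 20
f 23 48 47
f 15 28 44
f 28 11 43
f 44 43 19
f 28 43 44
f 17 35 36
f 35 15 32
f 36 32 16
f 35 32 36
f 18 41 37
f 41 17 33
f 37 33 10
f 41 33 37
f 52 54 51
f 55 52 51
f 51 54 53
f 53 55 51
f 52 58 54
f 56 52 55
f 56 58 52
f 54 58 53
f 57 55 53
f 53 58 57
f 57 56 55
f 58 56 57
f 60 62 59
f 63 60 59
f 59 62 61
f 61 63 59
f 60 66 62
f 64 60 63
f 64 66 60
f 62 66 61
f 65 63 61
f 61 66 65
f 65 64 63
f 66 64 65



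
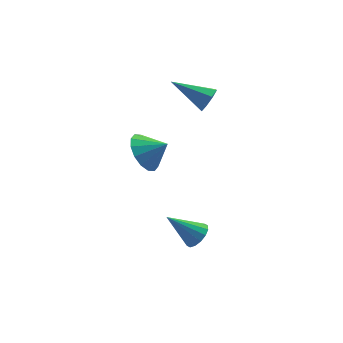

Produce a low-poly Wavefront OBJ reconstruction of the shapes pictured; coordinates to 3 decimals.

v 0.161 0.779 1.451
v 0.511 0.757 2.057
v -1.261 1.821 2.309
v 0.642 1.183 1.759
v 0.492 1.372 1.28
v 0.147 1.213 0.902
v -0.19 0.801 0.845
v -0.321 0.376 1.143
v -0.171 0.187 1.621
v 0.174 0.345 2
v -1.684 -2.96 -4.396
v -1.169 -2.858 -3.918
v -2.916 -2.42 -3.184
v -1.201 -2.536 -4.093
v -1.362 -2.328 -4.349
v -1.61 -2.29 -4.618
v -1.877 -2.43 -4.828
v -2.093 -2.713 -4.921
v -2.199 -3.061 -4.874
v -2.167 -3.383 -4.699
v -2.006 -3.591 -4.442
v -1.758 -3.63 -4.173
v -1.491 -3.489 -3.964
v -1.275 -3.207 -3.87
v -3.891 -2.439 1.6
v -3.222 -2.243 0.855
v -3.009 -2.861 2.28
v -3.236 -1.803 1.146
v -3.425 -1.533 1.558
v -3.739 -1.506 1.982
v -4.093 -1.729 2.303
v -4.394 -2.142 2.436
v -4.559 -2.635 2.345
v -4.545 -3.076 2.054
v -4.356 -3.346 1.642
v -4.043 -3.373 1.218
v -3.688 -3.15 0.897
v -3.388 -2.736 0.764
f 2 1 4
f 2 4 3
f 4 1 5
f 4 5 3
f 5 1 6
f 5 6 3
f 6 1 7
f 6 7 3
f 7 1 8
f 7 8 3
f 8 1 9
f 8 9 3
f 9 1 10
f 9 10 3
f 10 1 2
f 10 2 3
f 12 11 14
f 12 14 13
f 14 11 15
f 14 15 13
f 15 11 16
f 15 16 13
f 16 11 17
f 16 17 13
f 17 11 18
f 17 18 13
f 18 11 19
f 18 19 13
f 19 11 20
f 19 20 13
f 20 11 21
f 20 21 13
f 21 11 22
f 21 22 13
f 22 11 23
f 22 23 13
f 23 11 24
f 23 24 13
f 24 11 12
f 24 12 13
f 26 25 28
f 26 28 27
f 28 25 29
f 28 29 27
f 29 25 30
f 29 30 27
f 30 25 31
f 30 31 27
f 31 25 32
f 31 32 27
f 32 25 33
f 32 33 27
f 33 25 34
f 33 34 27
f 34 25 35
f 34 35 27
f 35 25 36
f 35 36 27
f 36 25 37
f 36 37 27
f 37 25 38
f 37 38 27
f 38 25 26
f 38 26 27



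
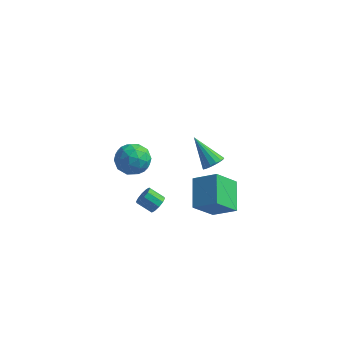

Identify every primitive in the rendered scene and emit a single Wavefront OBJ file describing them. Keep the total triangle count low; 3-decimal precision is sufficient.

v 4.599 -2.704 2.738
v 5.077 -2.76 3.204
v 3.301 -2.256 4.122
v 5.087 -2.428 3.106
v 4.965 -2.169 2.909
v 4.746 -2.054 2.666
v 4.488 -2.113 2.442
v 4.259 -2.331 2.298
v 4.122 -2.648 2.272
v 4.112 -2.98 2.37
v 4.233 -3.239 2.567
v 4.452 -3.354 2.81
v 4.711 -3.295 3.034
v 4.94 -3.077 3.178
v -1.277 0.187 -0.334
v -0.639 -0.354 0.386
v -1.241 -1.226 -1.426
v -0.603 -1.767 -0.706
v -1.658 -1.554 -0.458
v -1.68 -0.681 0.217
v -0.2 -0.899 -1.257
v -0.222 -0.026 -0.582
v 0.027 -1.025 -0.184
v -0.874 -1.43 0.31
v -1.006 -0.15 -1.35
v -1.907 -0.555 -0.856
v -0.961 0.041 0.122
v -0.919 -1.621 -1.162
v -1.539 -1.495 -1.016
v -1.164 -1.813 -0.593
v -1.573 -0.151 0.023
v -1.198 -0.469 0.446
v -1.797 -1.175 -0.05
v -0.682 -1.111 -1.486
v -0.307 -1.429 -1.063
v -0.716 0.233 -0.447
v -0.341 -0.085 -0.024
v -0.083 -0.405 -0.99
v -0.195 -0.672 0.21
v -0.174 -1.503 -0.432
v 0.063 -0.993 -0.756
v 0.05 -0.479 -0.359
v -0.724 -0.91 0.501
v -0.703 -1.74 -0.141
v -1.323 -1.615 0.004
v -1.336 -1.102 0.401
v -0.333 -1.304 0.165
v -1.177 0.16 -0.899
v -1.156 -0.67 -1.541
v -0.544 -0.478 -1.441
v -0.557 0.035 -1.044
v -1.706 -0.077 -0.608
v -1.685 -0.908 -1.25
v -1.93 -1.101 -0.681
v -1.943 -0.587 -0.284
v -1.547 -0.276 -1.205
v 0.744 -1.2 -3.652
v 1.099 -1.322 -3.159
v 0.232 -1.402 -2.554
v -0.124 -1.28 -3.048
v 1.05 -0.942 -3.179
v 0.183 -1.023 -2.574
v 0.884 -0.661 -3.379
v 0.017 -0.741 -2.775
v 0.665 -0.586 -3.684
v -0.202 -0.666 -3.08
v 0.475 -0.745 -3.977
v -0.392 -0.825 -3.372
v 0.388 -1.078 -4.146
v -0.479 -1.158 -3.541
v 0.437 -1.457 -4.126
v -0.43 -1.538 -3.521
v 0.603 -1.739 -3.925
v -0.264 -1.819 -3.321
v 0.822 -1.814 -3.62
v -0.045 -1.894 -3.016
v 1.012 -1.655 -3.328
v 0.145 -1.735 -2.723
v 2.611 -0.693 -3.649
v 1.931 0.942 -2.699
v 3.372 0.441 -5.055
v 2.692 2.076 -4.105
v 4.008 -0.596 -2.815
v 3.328 1.039 -1.865
v 4.769 0.538 -4.221
v 4.089 2.173 -3.271
f 2 1 4
f 2 4 3
f 4 1 5
f 4 5 3
f 5 1 6
f 5 6 3
f 6 1 7
f 6 7 3
f 7 1 8
f 7 8 3
f 8 1 9
f 8 9 3
f 9 1 10
f 9 10 3
f 10 1 11
f 10 11 3
f 11 1 12
f 11 12 3
f 12 1 13
f 12 13 3
f 13 1 14
f 13 14 3
f 14 1 2
f 14 2 3
f 15 52 31
f 52 26 55
f 31 55 20
f 52 55 31
f 15 31 27
f 31 20 32
f 27 32 16
f 31 32 27
f 15 27 36
f 27 16 37
f 36 37 22
f 27 37 36
f 15 36 48
f 36 22 51
f 48 51 25
f 36 51 48
f 15 48 52
f 48 25 56
f 52 56 26
f 48 56 52
f 16 32 43
f 32 20 46
f 43 46 24
f 32 46 43
f 20 55 33
f 55 26 54
f 33 54 19
f 55 54 33
f 26 56 53
f 56 25 49
f 53 49 17
f 56 49 53
f 25 51 50
f 51 22 38
f 50 38 21
f 51 38 50
f 22 37 42
f 37 16 39
f 42 39 23
f 37 39 42
f 18 44 30
f 44 24 45
f 30 45 19
f 44 45 30
f 18 30 28
f 30 19 29
f 28 29 17
f 30 29 28
f 18 28 35
f 28 17 34
f 35 34 21
f 28 34 35
f 18 35 40
f 35 21 41
f 40 41 23
f 35 41 40
f 18 40 44
f 40 23 47
f 44 47 24
f 40 47 44
f 19 45 33
f 45 24 46
f 33 46 20
f 45 46 33
f 17 29 53
f 29 19 54
f 53 54 26
f 29 54 53
f 21 34 50
f 34 17 49
f 50 49 25
f 34 49 50
f 23 41 42
f 41 21 38
f 42 38 22
f 41 38 42
f 24 47 43
f 47 23 39
f 43 39 16
f 47 39 43
f 58 57 61
f 58 61 59
f 59 61 62
f 59 62 60
f 61 57 63
f 61 63 62
f 62 63 64
f 62 64 60
f 63 57 65
f 63 65 64
f 64 65 66
f 64 66 60
f 65 57 67
f 65 67 66
f 66 67 68
f 66 68 60
f 67 57 69
f 67 69 68
f 68 69 70
f 68 70 60
f 69 57 71
f 69 71 70
f 70 71 72
f 70 72 60
f 71 57 73
f 71 73 72
f 72 73 74
f 72 74 60
f 73 57 75
f 73 75 74
f 74 75 76
f 74 76 60
f 75 57 77
f 75 77 76
f 76 77 78
f 76 78 60
f 77 57 58
f 77 58 78
f 78 58 59
f 78 59 60
f 80 82 79
f 83 80 79
f 79 82 81
f 81 83 79
f 80 86 82
f 84 80 83
f 84 86 80
f 82 86 81
f 85 83 81
f 81 86 85
f 85 84 83
f 86 84 85



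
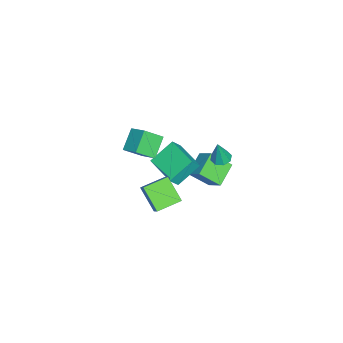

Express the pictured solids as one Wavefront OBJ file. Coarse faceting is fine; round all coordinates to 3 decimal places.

v 3.104 -0.169 0.666
v 2.354 -1.147 1.836
v 3.753 0.2 1.39
v 3.003 -0.778 2.56
v 4.077 -1.282 0.36
v 3.327 -2.26 1.53
v 4.726 -0.913 1.084
v 3.976 -1.891 2.254
v -4.439 -0.885 -2.219
v -3.761 -0.024 -1.381
v -4.705 0.332 -3.255
v -4.026 1.193 -2.417
v -3.054 -1.233 -2.983
v -2.375 -0.372 -2.145
v -3.319 -0.016 -4.019
v -2.641 0.845 -3.181
v 1.707 -2.61 2.796
v 0.59 -2.441 3.736
v 2.351 -1.679 3.393
v 1.234 -1.51 4.334
v 2.266 -3.53 3.626
v 1.149 -3.361 4.567
v 2.91 -2.599 4.224
v 1.793 -2.43 5.164
v -3.351 0.675 -1.243
v -2.763 0.482 -1.406
v -2.949 0.545 0.363
v -2.795 0.969 -1.358
v -3.152 1.283 -1.243
v -3.626 1.242 -1.127
v -3.939 0.868 -1.079
v -3.908 0.382 -1.127
v -3.551 0.067 -1.242
v -3.077 0.109 -1.358
v -1.53 -2.569 -1.015
v -2.505 -1.529 0.133
v -0.122 -1.036 -1.208
v -1.096 0.004 -0.06
v -1.044 -2.924 -0.28
v -2.018 -1.884 0.868
v 0.365 -1.391 -0.473
v -0.61 -0.351 0.675
f 2 4 1
f 5 2 1
f 1 4 3
f 3 5 1
f 2 8 4
f 6 2 5
f 6 8 2
f 4 8 3
f 7 5 3
f 3 8 7
f 7 6 5
f 8 6 7
f 10 12 9
f 13 10 9
f 9 12 11
f 11 13 9
f 10 16 12
f 14 10 13
f 14 16 10
f 12 16 11
f 15 13 11
f 11 16 15
f 15 14 13
f 16 14 15
f 18 20 17
f 21 18 17
f 17 20 19
f 19 21 17
f 18 24 20
f 22 18 21
f 22 24 18
f 20 24 19
f 23 21 19
f 19 24 23
f 23 22 21
f 24 22 23
f 26 25 28
f 26 28 27
f 28 25 29
f 28 29 27
f 29 25 30
f 29 30 27
f 30 25 31
f 30 31 27
f 31 25 32
f 31 32 27
f 32 25 33
f 32 33 27
f 33 25 34
f 33 34 27
f 34 25 26
f 34 26 27
f 36 38 35
f 39 36 35
f 35 38 37
f 37 39 35
f 36 42 38
f 40 36 39
f 40 42 36
f 38 42 37
f 41 39 37
f 37 42 41
f 41 40 39
f 42 40 41



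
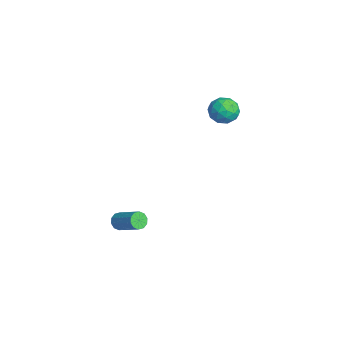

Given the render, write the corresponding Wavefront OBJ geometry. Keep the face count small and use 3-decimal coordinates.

v 2.274 -1.888 -4.058
v 2.478 -1.684 -4.538
v 3.67 -0.867 -3.681
v 3.466 -1.072 -3.202
v 2.241 -1.461 -4.419
v 3.433 -0.645 -3.562
v 2.016 -1.402 -4.163
v 3.208 -0.586 -3.306
v 1.89 -1.529 -3.866
v 3.082 -0.712 -3.01
v 1.91 -1.793 -3.643
v 3.102 -0.976 -2.787
v 2.07 -2.093 -3.579
v 3.262 -1.276 -2.722
v 2.307 -2.315 -3.698
v 3.499 -1.499 -2.841
v 2.532 -2.374 -3.954
v 3.724 -1.558 -3.097
v 2.658 -2.248 -4.25
v 3.85 -1.431 -3.394
v 2.638 -1.984 -4.473
v 3.83 -1.167 -3.617
v 1.578 4.363 3.954
v 2.253 3.805 3.773
v 0.827 3.815 2.847
v 1.502 3.257 2.666
v 1.018 3.147 3.409
v 1.482 3.486 4.093
v 1.598 4.134 2.527
v 2.062 4.473 3.211
v 2.265 3.664 2.891
v 1.906 3.053 3.436
v 1.174 4.567 3.184
v 0.815 3.956 3.729
v 1.981 4.132 3.961
v 1.099 3.488 2.659
v 0.814 3.423 3.096
v 1.211 3.095 2.989
v 1.528 3.944 4.149
v 1.925 3.617 4.043
v 1.199 3.229 3.829
v 1.155 4.003 2.577
v 1.552 3.676 2.471
v 1.869 4.525 3.631
v 2.266 4.197 3.524
v 1.881 4.391 2.791
v 2.385 3.721 3.336
v 1.944 3.399 2.685
v 2 3.915 2.603
v 2.273 4.114 3.005
v 2.174 3.363 3.656
v 1.733 3.04 3.005
v 1.448 2.975 3.442
v 1.721 3.175 3.845
v 2.181 3.28 3.138
v 1.347 4.58 3.615
v 0.906 4.257 2.964
v 1.359 4.445 2.775
v 1.632 4.645 3.178
v 1.136 4.221 3.935
v 0.695 3.899 3.284
v 0.807 3.506 3.615
v 1.08 3.705 4.017
v 0.899 4.34 3.482
f 2 1 5
f 2 5 3
f 3 5 6
f 3 6 4
f 5 1 7
f 5 7 6
f 6 7 8
f 6 8 4
f 7 1 9
f 7 9 8
f 8 9 10
f 8 10 4
f 9 1 11
f 9 11 10
f 10 11 12
f 10 12 4
f 11 1 13
f 11 13 12
f 12 13 14
f 12 14 4
f 13 1 15
f 13 15 14
f 14 15 16
f 14 16 4
f 15 1 17
f 15 17 16
f 16 17 18
f 16 18 4
f 17 1 19
f 17 19 18
f 18 19 20
f 18 20 4
f 19 1 21
f 19 21 20
f 20 21 22
f 20 22 4
f 21 1 2
f 21 2 22
f 22 2 3
f 22 3 4
f 23 60 39
f 60 34 63
f 39 63 28
f 60 63 39
f 23 39 35
f 39 28 40
f 35 40 24
f 39 40 35
f 23 35 44
f 35 24 45
f 44 45 30
f 35 45 44
f 23 44 56
f 44 30 59
f 56 59 33
f 44 59 56
f 23 56 60
f 56 33 64
f 60 64 34
f 56 64 60
f 24 40 51
f 40 28 54
f 51 54 32
f 40 54 51
f 28 63 41
f 63 34 62
f 41 62 27
f 63 62 41
f 34 64 61
f 64 33 57
f 61 57 25
f 64 57 61
f 33 59 58
f 59 30 46
f 58 46 29
f 59 46 58
f 30 45 50
f 45 24 47
f 50 47 31
f 45 47 50
f 26 52 38
f 52 32 53
f 38 53 27
f 52 53 38
f 26 38 36
f 38 27 37
f 36 37 25
f 38 37 36
f 26 36 43
f 36 25 42
f 43 42 29
f 36 42 43
f 26 43 48
f 43 29 49
f 48 49 31
f 43 49 48
f 26 48 52
f 48 31 55
f 52 55 32
f 48 55 52
f 27 53 41
f 53 32 54
f 41 54 28
f 53 54 41
f 25 37 61
f 37 27 62
f 61 62 34
f 37 62 61
f 29 42 58
f 42 25 57
f 58 57 33
f 42 57 58
f 31 49 50
f 49 29 46
f 50 46 30
f 49 46 50
f 32 55 51
f 55 31 47
f 51 47 24
f 55 47 51



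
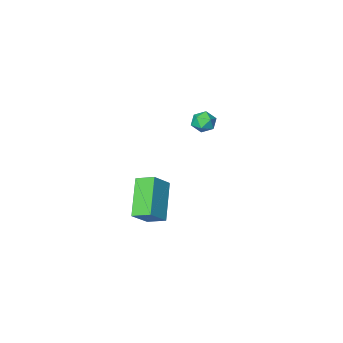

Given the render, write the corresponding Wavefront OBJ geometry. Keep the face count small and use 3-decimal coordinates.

v 1.988 0.267 -1.94
v 2.948 0.521 -1.054
v 1.45 1.056 -1.583
v 2.409 1.31 -0.697
v 2.971 1.59 -3.383
v 3.93 1.844 -2.497
v 2.432 2.379 -3.026
v 3.392 2.633 -2.14
v -3.588 -3.192 -1.76
v -2.921 -3.267 -1.545
v -3.819 -4.253 -1.415
v -3.152 -4.328 -1.2
v -3.585 -3.889 -0.859
v -3.442 -3.233 -1.072
v -3.298 -4.287 -1.888
v -3.155 -3.631 -2.101
v -2.742 -3.943 -1.624
v -2.919 -3.698 -0.988
v -3.821 -3.822 -1.972
v -3.998 -3.577 -1.336
f 2 4 1
f 5 2 1
f 1 4 3
f 3 5 1
f 2 8 4
f 6 2 5
f 6 8 2
f 4 8 3
f 7 5 3
f 3 8 7
f 7 6 5
f 8 6 7
f 9 20 14
f 9 14 10
f 9 10 16
f 9 16 19
f 9 19 20
f 10 14 18
f 14 20 13
f 20 19 11
f 19 16 15
f 16 10 17
f 12 18 13
f 12 13 11
f 12 11 15
f 12 15 17
f 12 17 18
f 13 18 14
f 11 13 20
f 15 11 19
f 17 15 16
f 18 17 10



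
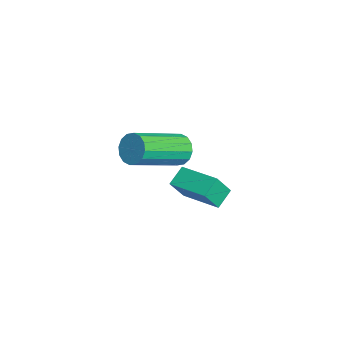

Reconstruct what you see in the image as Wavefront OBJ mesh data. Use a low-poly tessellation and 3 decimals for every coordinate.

v -2.286 -0.532 -0.751
v -1.991 -1.047 0.139
v -2.773 -0.044 -0.307
v -2.478 -0.559 0.583
v -1.122 0.459 -0.563
v -0.827 -0.056 0.327
v -1.609 0.947 -0.119
v -1.314 0.432 0.771
v -0.161 -0.989 3.231
v 0.15 -1.093 2.717
v 1.032 -2.695 3.574
v 0.721 -2.591 4.089
v 0.335 -0.901 2.887
v 1.216 -2.503 3.744
v 0.387 -0.732 3.149
v 1.268 -2.335 4.006
v 0.292 -0.632 3.433
v 1.173 -2.235 4.29
v 0.076 -0.628 3.663
v 0.957 -2.231 4.52
v -0.204 -0.72 3.777
v 0.677 -2.323 4.635
v -0.472 -0.885 3.746
v 0.41 -2.487 4.603
v -0.656 -1.077 3.576
v 0.225 -2.679 4.433
v -0.708 -1.245 3.314
v 0.173 -2.848 4.171
v -0.613 -1.345 3.03
v 0.268 -2.948 3.887
v -0.397 -1.349 2.8
v 0.484 -2.952 3.657
v -0.117 -1.257 2.685
v 0.764 -2.86 3.543
f 2 4 1
f 5 2 1
f 1 4 3
f 3 5 1
f 2 8 4
f 6 2 5
f 6 8 2
f 4 8 3
f 7 5 3
f 3 8 7
f 7 6 5
f 8 6 7
f 10 9 13
f 10 13 11
f 11 13 14
f 11 14 12
f 13 9 15
f 13 15 14
f 14 15 16
f 14 16 12
f 15 9 17
f 15 17 16
f 16 17 18
f 16 18 12
f 17 9 19
f 17 19 18
f 18 19 20
f 18 20 12
f 19 9 21
f 19 21 20
f 20 21 22
f 20 22 12
f 21 9 23
f 21 23 22
f 22 23 24
f 22 24 12
f 23 9 25
f 23 25 24
f 24 25 26
f 24 26 12
f 25 9 27
f 25 27 26
f 26 27 28
f 26 28 12
f 27 9 29
f 27 29 28
f 28 29 30
f 28 30 12
f 29 9 31
f 29 31 30
f 30 31 32
f 30 32 12
f 31 9 33
f 31 33 32
f 32 33 34
f 32 34 12
f 33 9 10
f 33 10 34
f 34 10 11
f 34 11 12



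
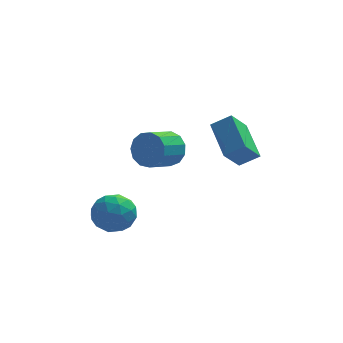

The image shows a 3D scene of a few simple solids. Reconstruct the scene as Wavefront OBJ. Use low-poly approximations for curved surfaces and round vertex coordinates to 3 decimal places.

v -3.802 -2.458 -2.23
v -2.834 -2.735 -2.312
v -4.106 -3.785 -1.328
v -3.138 -4.062 -1.41
v -3.387 -3.251 -0.864
v -3.199 -2.43 -1.421
v -3.741 -4.09 -2.219
v -3.553 -3.269 -2.776
v -2.797 -3.744 -2.305
v -2.578 -3.225 -1.467
v -4.362 -3.295 -2.173
v -4.143 -2.776 -1.335
v -3.291 -2.48 -2.35
v -3.649 -4.04 -1.29
v -3.795 -3.563 -0.969
v -3.226 -3.726 -1.017
v -3.505 -2.301 -1.826
v -2.937 -2.464 -1.874
v -3.261 -2.767 -1.023
v -4.003 -4.056 -1.766
v -3.435 -4.219 -1.814
v -3.714 -2.794 -2.623
v -3.145 -2.957 -2.671
v -3.679 -3.753 -2.617
v -2.701 -3.236 -2.394
v -2.88 -4.016 -1.864
v -3.234 -4.032 -2.34
v -3.124 -3.55 -2.667
v -2.572 -2.931 -1.902
v -2.751 -3.711 -1.372
v -2.897 -3.234 -1.051
v -2.786 -2.752 -1.378
v -2.55 -3.524 -1.898
v -4.189 -2.809 -2.268
v -4.368 -3.589 -1.738
v -4.154 -3.768 -2.262
v -4.043 -3.286 -2.589
v -4.06 -2.504 -1.776
v -4.239 -3.284 -1.246
v -3.816 -2.97 -0.973
v -3.706 -2.488 -1.3
v -4.39 -2.996 -1.742
v -1.29 0.681 -0.334
v -0.804 0.643 0.447
v -1.665 -0.32 0.934
v -2.15 -0.281 0.154
v -1.169 1.004 0.519
v -2.029 0.042 1.006
v -1.571 1.264 0.321
v -2.431 0.301 0.808
v -1.884 1.338 -0.085
v -2.745 0.375 0.402
v -2.009 1.204 -0.57
v -2.869 0.241 -0.083
v -1.905 0.904 -0.98
v -2.765 -0.059 -0.493
v -1.606 0.533 -1.185
v -2.466 -0.429 -0.698
v -1.207 0.21 -1.119
v -2.067 -0.753 -0.632
v -0.833 0.036 -0.804
v -1.694 -0.927 -0.317
v -0.605 0.067 -0.339
v -1.466 -0.896 0.148
v -0.594 0.293 0.127
v -1.455 -0.67 0.614
v 1.585 -1.616 -0.006
v 0.933 -2.312 0.977
v 1.071 0.072 0.849
v 0.419 -0.625 1.832
v 2.441 -1.635 0.548
v 1.789 -2.332 1.531
v 1.927 0.052 1.403
v 1.275 -0.644 2.386
f 1 38 17
f 38 12 41
f 17 41 6
f 38 41 17
f 1 17 13
f 17 6 18
f 13 18 2
f 17 18 13
f 1 13 22
f 13 2 23
f 22 23 8
f 13 23 22
f 1 22 34
f 22 8 37
f 34 37 11
f 22 37 34
f 1 34 38
f 34 11 42
f 38 42 12
f 34 42 38
f 2 18 29
f 18 6 32
f 29 32 10
f 18 32 29
f 6 41 19
f 41 12 40
f 19 40 5
f 41 40 19
f 12 42 39
f 42 11 35
f 39 35 3
f 42 35 39
f 11 37 36
f 37 8 24
f 36 24 7
f 37 24 36
f 8 23 28
f 23 2 25
f 28 25 9
f 23 25 28
f 4 30 16
f 30 10 31
f 16 31 5
f 30 31 16
f 4 16 14
f 16 5 15
f 14 15 3
f 16 15 14
f 4 14 21
f 14 3 20
f 21 20 7
f 14 20 21
f 4 21 26
f 21 7 27
f 26 27 9
f 21 27 26
f 4 26 30
f 26 9 33
f 30 33 10
f 26 33 30
f 5 31 19
f 31 10 32
f 19 32 6
f 31 32 19
f 3 15 39
f 15 5 40
f 39 40 12
f 15 40 39
f 7 20 36
f 20 3 35
f 36 35 11
f 20 35 36
f 9 27 28
f 27 7 24
f 28 24 8
f 27 24 28
f 10 33 29
f 33 9 25
f 29 25 2
f 33 25 29
f 44 43 47
f 44 47 45
f 45 47 48
f 45 48 46
f 47 43 49
f 47 49 48
f 48 49 50
f 48 50 46
f 49 43 51
f 49 51 50
f 50 51 52
f 50 52 46
f 51 43 53
f 51 53 52
f 52 53 54
f 52 54 46
f 53 43 55
f 53 55 54
f 54 55 56
f 54 56 46
f 55 43 57
f 55 57 56
f 56 57 58
f 56 58 46
f 57 43 59
f 57 59 58
f 58 59 60
f 58 60 46
f 59 43 61
f 59 61 60
f 60 61 62
f 60 62 46
f 61 43 63
f 61 63 62
f 62 63 64
f 62 64 46
f 63 43 65
f 63 65 64
f 64 65 66
f 64 66 46
f 65 43 44
f 65 44 66
f 66 44 45
f 66 45 46
f 68 70 67
f 71 68 67
f 67 70 69
f 69 71 67
f 68 74 70
f 72 68 71
f 72 74 68
f 70 74 69
f 73 71 69
f 69 74 73
f 73 72 71
f 74 72 73



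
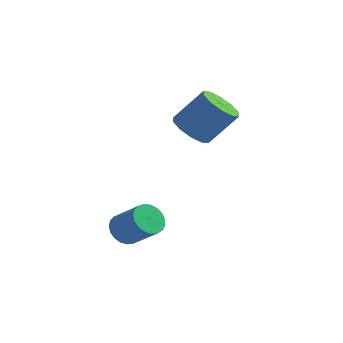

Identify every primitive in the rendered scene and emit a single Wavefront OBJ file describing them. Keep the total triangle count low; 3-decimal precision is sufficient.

v -4.598 -2.037 -1.357
v -4.228 -2.558 -1.947
v -2.851 -2.864 -0.812
v -3.222 -2.343 -0.223
v -4.086 -2.236 -2.032
v -2.71 -2.542 -0.897
v -4.033 -1.88 -2
v -2.657 -2.186 -0.865
v -4.078 -1.551 -1.857
v -2.702 -1.857 -0.722
v -4.213 -1.305 -1.628
v -2.836 -1.612 -0.493
v -4.414 -1.187 -1.352
v -3.038 -1.493 -0.217
v -4.647 -1.215 -1.076
v -3.271 -1.521 0.059
v -4.872 -1.385 -0.85
v -3.495 -1.692 0.285
v -5.049 -1.669 -0.711
v -3.673 -1.975 0.424
v -5.149 -2.015 -0.684
v -3.772 -2.322 0.451
v -5.153 -2.366 -0.774
v -3.777 -2.672 0.361
v -5.061 -2.659 -0.964
v -3.685 -2.966 0.171
v -4.889 -2.845 -1.222
v -3.513 -3.152 -0.087
v -4.667 -2.892 -1.504
v -3.291 -3.198 -0.369
v -4.433 -2.79 -1.761
v -3.057 -3.096 -0.626
v -3.591 2.579 3.122
v -3.015 3.216 2.45
v -1.814 3.877 4.106
v -2.389 3.241 4.778
v -3.535 3.576 2.684
v -2.333 4.237 4.34
v -4.076 3.555 3.085
v -2.874 4.216 4.741
v -4.431 3.161 3.5
v -3.23 3.822 5.156
v -4.466 2.545 3.771
v -3.265 3.206 5.427
v -4.166 1.943 3.794
v -2.965 2.604 5.45
v -3.647 1.583 3.56
v -2.445 2.244 5.216
v -3.106 1.604 3.159
v -1.904 2.265 4.815
v -2.75 1.998 2.744
v -1.549 2.659 4.4
v -2.715 2.614 2.473
v -1.514 3.275 4.129
f 2 1 5
f 2 5 3
f 3 5 6
f 3 6 4
f 5 1 7
f 5 7 6
f 6 7 8
f 6 8 4
f 7 1 9
f 7 9 8
f 8 9 10
f 8 10 4
f 9 1 11
f 9 11 10
f 10 11 12
f 10 12 4
f 11 1 13
f 11 13 12
f 12 13 14
f 12 14 4
f 13 1 15
f 13 15 14
f 14 15 16
f 14 16 4
f 15 1 17
f 15 17 16
f 16 17 18
f 16 18 4
f 17 1 19
f 17 19 18
f 18 19 20
f 18 20 4
f 19 1 21
f 19 21 20
f 20 21 22
f 20 22 4
f 21 1 23
f 21 23 22
f 22 23 24
f 22 24 4
f 23 1 25
f 23 25 24
f 24 25 26
f 24 26 4
f 25 1 27
f 25 27 26
f 26 27 28
f 26 28 4
f 27 1 29
f 27 29 28
f 28 29 30
f 28 30 4
f 29 1 31
f 29 31 30
f 30 31 32
f 30 32 4
f 31 1 2
f 31 2 32
f 32 2 3
f 32 3 4
f 34 33 37
f 34 37 35
f 35 37 38
f 35 38 36
f 37 33 39
f 37 39 38
f 38 39 40
f 38 40 36
f 39 33 41
f 39 41 40
f 40 41 42
f 40 42 36
f 41 33 43
f 41 43 42
f 42 43 44
f 42 44 36
f 43 33 45
f 43 45 44
f 44 45 46
f 44 46 36
f 45 33 47
f 45 47 46
f 46 47 48
f 46 48 36
f 47 33 49
f 47 49 48
f 48 49 50
f 48 50 36
f 49 33 51
f 49 51 50
f 50 51 52
f 50 52 36
f 51 33 53
f 51 53 52
f 52 53 54
f 52 54 36
f 53 33 34
f 53 34 54
f 54 34 35
f 54 35 36



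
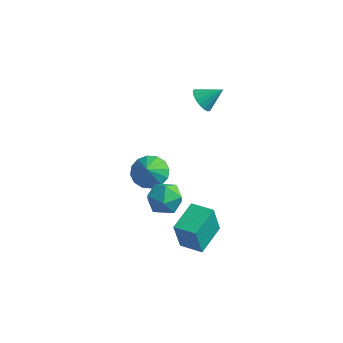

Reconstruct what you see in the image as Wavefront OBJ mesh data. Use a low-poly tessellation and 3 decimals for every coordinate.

v -0.159 -3.329 0.668
v 0.144 -2.963 -0.15
v 0.976 -4.357 0.63
v 1.279 -3.991 -0.188
v 1.362 -3.493 0.612
v 0.661 -2.858 0.636
v 0.459 -4.462 -0.156
v -0.242 -3.827 -0.132
v 0.526 -3.664 -0.659
v 1.085 -3.065 -0.185
v 0.035 -4.255 0.665
v 0.594 -3.656 1.139
v 1.135 -3.271 -3.309
v 1.013 -3.641 -1.674
v 1.042 -1.624 -2.943
v 0.92 -1.993 -1.308
v 2.3 -3.227 -3.212
v 2.178 -3.596 -1.577
v 2.207 -1.579 -2.846
v 2.085 -1.949 -1.211
v -1.529 2.72 1.602
v -1.073 2.163 1.577
v -0.731 3.34 2.338
v -0.978 2.359 1.31
v -1.01 2.638 1.109
v -1.161 2.935 1.022
v -1.396 3.183 1.067
v -1.661 3.325 1.235
v -1.896 3.328 1.487
v -2.047 3.192 1.766
v -2.079 2.947 2.007
v -1.985 2.651 2.155
v -1.786 2.37 2.176
v -1.529 2.169 2.066
v -1.271 2.095 1.85
v -3.056 0.522 -2.981
v -2.279 1.053 -2.794
v -2.824 -0.122 -2.119
v -2.646 1.267 -2.535
v -3.123 1.28 -2.396
v -3.582 1.091 -2.414
v -3.9 0.749 -2.583
v -3.992 0.346 -2.859
v -3.834 -0.01 -3.168
v -3.467 -0.223 -3.426
v -2.99 -0.237 -3.565
v -2.531 -0.048 -3.548
v -2.212 0.295 -3.378
v -2.12 0.697 -3.102
f 1 12 6
f 1 6 2
f 1 2 8
f 1 8 11
f 1 11 12
f 2 6 10
f 6 12 5
f 12 11 3
f 11 8 7
f 8 2 9
f 4 10 5
f 4 5 3
f 4 3 7
f 4 7 9
f 4 9 10
f 5 10 6
f 3 5 12
f 7 3 11
f 9 7 8
f 10 9 2
f 14 16 13
f 17 14 13
f 13 16 15
f 15 17 13
f 14 20 16
f 18 14 17
f 18 20 14
f 16 20 15
f 19 17 15
f 15 20 19
f 19 18 17
f 20 18 19
f 22 21 24
f 22 24 23
f 24 21 25
f 24 25 23
f 25 21 26
f 25 26 23
f 26 21 27
f 26 27 23
f 27 21 28
f 27 28 23
f 28 21 29
f 28 29 23
f 29 21 30
f 29 30 23
f 30 21 31
f 30 31 23
f 31 21 32
f 31 32 23
f 32 21 33
f 32 33 23
f 33 21 34
f 33 34 23
f 34 21 35
f 34 35 23
f 35 21 22
f 35 22 23
f 37 36 39
f 37 39 38
f 39 36 40
f 39 40 38
f 40 36 41
f 40 41 38
f 41 36 42
f 41 42 38
f 42 36 43
f 42 43 38
f 43 36 44
f 43 44 38
f 44 36 45
f 44 45 38
f 45 36 46
f 45 46 38
f 46 36 47
f 46 47 38
f 47 36 48
f 47 48 38
f 48 36 49
f 48 49 38
f 49 36 37
f 49 37 38



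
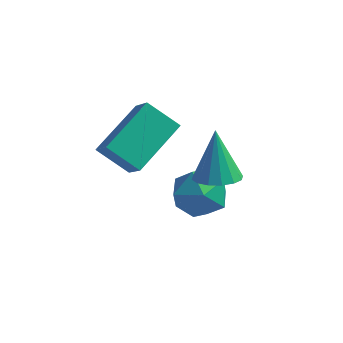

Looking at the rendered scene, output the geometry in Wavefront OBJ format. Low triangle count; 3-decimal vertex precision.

v -4.917 -3.104 2.343
v -4.257 -1.275 3.261
v -3.803 -3.097 1.529
v -3.143 -1.268 2.447
v -4.277 -3.772 3.213
v -3.617 -1.943 4.131
v -3.163 -3.765 2.399
v -2.503 -1.936 3.317
v -2.063 -0.716 0.192
v -1.243 -1.338 0.455
v -2.657 -1.942 -0.855
v -1.837 -2.564 -0.592
v -2.592 -2.349 0.124
v -2.224 -1.592 0.771
v -1.676 -1.688 -1.171
v -1.308 -0.931 -0.524
v -1.004 -1.939 -0.387
v -1.57 -2.347 0.413
v -2.33 -0.933 -0.813
v -2.896 -1.341 -0.013
v -0.952 -2.87 1.96
v -0.164 -2.868 2.093
v -1.248 -2.25 3.7
v -0.248 -2.491 1.944
v -0.522 -2.216 1.8
v -0.911 -2.116 1.698
v -1.311 -2.218 1.667
v -1.615 -2.495 1.714
v -1.741 -2.873 1.828
v -1.657 -3.25 1.976
v -1.383 -3.525 2.121
v -0.994 -3.625 2.223
v -0.594 -3.523 2.254
v -0.29 -3.246 2.207
f 2 4 1
f 5 2 1
f 1 4 3
f 3 5 1
f 2 8 4
f 6 2 5
f 6 8 2
f 4 8 3
f 7 5 3
f 3 8 7
f 7 6 5
f 8 6 7
f 9 20 14
f 9 14 10
f 9 10 16
f 9 16 19
f 9 19 20
f 10 14 18
f 14 20 13
f 20 19 11
f 19 16 15
f 16 10 17
f 12 18 13
f 12 13 11
f 12 11 15
f 12 15 17
f 12 17 18
f 13 18 14
f 11 13 20
f 15 11 19
f 17 15 16
f 18 17 10
f 22 21 24
f 22 24 23
f 24 21 25
f 24 25 23
f 25 21 26
f 25 26 23
f 26 21 27
f 26 27 23
f 27 21 28
f 27 28 23
f 28 21 29
f 28 29 23
f 29 21 30
f 29 30 23
f 30 21 31
f 30 31 23
f 31 21 32
f 31 32 23
f 32 21 33
f 32 33 23
f 33 21 34
f 33 34 23
f 34 21 22
f 34 22 23



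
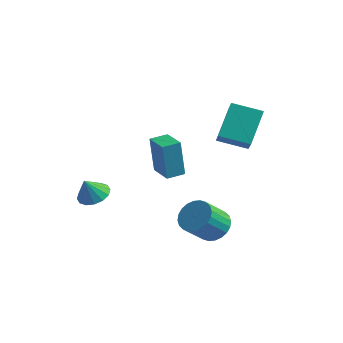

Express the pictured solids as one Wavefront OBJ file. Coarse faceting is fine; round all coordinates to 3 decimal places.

v -0.94 0.507 -0.275
v -1.213 0.525 1.877
v -0.445 1.374 -0.22
v -0.717 1.391 1.933
v 0.297 -0.211 -0.113
v 0.025 -0.194 2.04
v 0.793 0.655 -0.057
v 0.52 0.673 2.095
v 1.939 1.679 2.209
v 1.727 3.209 3.719
v 3.415 2.307 1.781
v 3.203 3.837 3.29
v 2.597 0.803 3.19
v 2.385 2.333 4.699
v 4.073 1.431 2.761
v 3.861 2.961 4.271
v 3.372 -0.754 -2.122
v 3.865 -1.448 -2.608
v 3.462 -2.579 -1.405
v 2.968 -1.886 -0.918
v 4.139 -1.305 -2.382
v 3.736 -2.436 -1.179
v 4.296 -1.079 -2.117
v 3.893 -2.21 -0.914
v 4.313 -0.804 -1.852
v 3.909 -1.935 -0.649
v 4.186 -0.521 -1.629
v 3.782 -1.652 -0.425
v 3.935 -0.273 -1.48
v 3.531 -1.404 -0.277
v 3.598 -0.099 -1.429
v 3.195 -1.23 -0.226
v 3.227 -0.025 -1.484
v 2.824 -1.156 -0.281
v 2.878 -0.061 -1.635
v 2.475 -1.192 -0.432
v 2.604 -0.204 -1.861
v 2.201 -1.335 -0.658
v 2.447 -0.43 -2.126
v 2.044 -1.561 -0.923
v 2.431 -0.705 -2.391
v 2.027 -1.836 -1.188
v 2.558 -0.988 -2.615
v 2.154 -2.119 -1.411
v 2.809 -1.236 -2.763
v 2.405 -2.367 -1.56
v 3.145 -1.41 -2.814
v 2.742 -2.541 -1.611
v 3.516 -1.484 -2.759
v 3.113 -2.615 -1.556
v -1.753 -3.541 -0.155
v -1.22 -4.207 -0.327
v -1.967 -3.999 0.955
v -0.956 -3.89 -0.145
v -0.906 -3.48 0.034
v -1.082 -3.086 0.162
v -1.438 -2.814 0.206
v -1.879 -2.737 0.152
v -2.286 -2.875 0.017
v -2.55 -3.191 -0.165
v -2.6 -3.602 -0.344
v -2.423 -3.995 -0.472
v -2.067 -4.268 -0.516
v -1.627 -4.345 -0.463
f 2 4 1
f 5 2 1
f 1 4 3
f 3 5 1
f 2 8 4
f 6 2 5
f 6 8 2
f 4 8 3
f 7 5 3
f 3 8 7
f 7 6 5
f 8 6 7
f 10 12 9
f 13 10 9
f 9 12 11
f 11 13 9
f 10 16 12
f 14 10 13
f 14 16 10
f 12 16 11
f 15 13 11
f 11 16 15
f 15 14 13
f 16 14 15
f 18 17 21
f 18 21 19
f 19 21 22
f 19 22 20
f 21 17 23
f 21 23 22
f 22 23 24
f 22 24 20
f 23 17 25
f 23 25 24
f 24 25 26
f 24 26 20
f 25 17 27
f 25 27 26
f 26 27 28
f 26 28 20
f 27 17 29
f 27 29 28
f 28 29 30
f 28 30 20
f 29 17 31
f 29 31 30
f 30 31 32
f 30 32 20
f 31 17 33
f 31 33 32
f 32 33 34
f 32 34 20
f 33 17 35
f 33 35 34
f 34 35 36
f 34 36 20
f 35 17 37
f 35 37 36
f 36 37 38
f 36 38 20
f 37 17 39
f 37 39 38
f 38 39 40
f 38 40 20
f 39 17 41
f 39 41 40
f 40 41 42
f 40 42 20
f 41 17 43
f 41 43 42
f 42 43 44
f 42 44 20
f 43 17 45
f 43 45 44
f 44 45 46
f 44 46 20
f 45 17 47
f 45 47 46
f 46 47 48
f 46 48 20
f 47 17 49
f 47 49 48
f 48 49 50
f 48 50 20
f 49 17 18
f 49 18 50
f 50 18 19
f 50 19 20
f 52 51 54
f 52 54 53
f 54 51 55
f 54 55 53
f 55 51 56
f 55 56 53
f 56 51 57
f 56 57 53
f 57 51 58
f 57 58 53
f 58 51 59
f 58 59 53
f 59 51 60
f 59 60 53
f 60 51 61
f 60 61 53
f 61 51 62
f 61 62 53
f 62 51 63
f 62 63 53
f 63 51 64
f 63 64 53
f 64 51 52
f 64 52 53



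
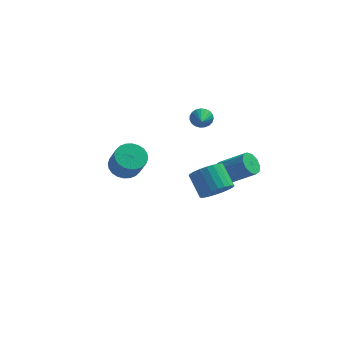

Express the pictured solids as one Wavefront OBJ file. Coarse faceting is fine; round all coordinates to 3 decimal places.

v 2.424 -4.398 1.211
v 3.341 -4.267 1.745
v 2.574 -3.211 2.803
v 1.656 -3.342 2.269
v 3.368 -3.962 1.461
v 2.601 -2.906 2.519
v 3.251 -3.724 1.139
v 2.484 -2.668 2.197
v 3.009 -3.588 0.827
v 2.242 -2.533 1.885
v 2.677 -3.576 0.574
v 1.91 -2.52 1.632
v 2.306 -3.689 0.418
v 1.539 -2.633 1.476
v 1.954 -3.909 0.383
v 1.187 -2.854 1.441
v 1.673 -4.205 0.474
v 0.906 -3.149 1.532
v 1.506 -4.529 0.677
v 0.739 -3.473 1.735
v 1.479 -4.834 0.961
v 0.712 -3.778 2.019
v 1.596 -5.072 1.283
v 0.829 -4.016 2.341
v 1.838 -5.207 1.595
v 1.071 -4.152 2.653
v 2.17 -5.22 1.848
v 1.403 -4.164 2.906
v 2.541 -5.107 2.004
v 1.774 -4.051 3.062
v 2.893 -4.886 2.039
v 2.126 -3.831 3.097
v 3.174 -4.591 1.948
v 2.407 -3.535 3.006
v -4.166 3.66 -3.006
v -3.716 2.884 -3.589
v -3.163 2.084 -2.097
v -3.614 2.86 -1.514
v -3.401 3.156 -3.559
v -2.849 2.357 -2.067
v -3.203 3.506 -3.445
v -2.65 2.706 -1.954
v -3.151 3.878 -3.264
v -2.599 3.079 -1.773
v -3.254 4.218 -3.044
v -2.702 3.419 -1.553
v -3.496 4.472 -2.818
v -2.944 3.673 -1.327
v -3.84 4.603 -2.621
v -3.287 3.804 -1.129
v -4.233 4.59 -2.482
v -3.681 3.791 -0.991
v -4.617 4.436 -2.423
v -4.064 3.636 -0.931
v -4.931 4.163 -2.453
v -4.379 3.364 -0.961
v -5.13 3.814 -2.566
v -4.577 3.014 -1.075
v -5.181 3.441 -2.747
v -4.629 2.642 -1.256
v -5.078 3.101 -2.967
v -4.526 2.302 -1.476
v -4.836 2.847 -3.193
v -4.284 2.048 -1.702
v -4.493 2.716 -3.391
v -3.94 1.917 -1.899
v -4.099 2.729 -3.529
v -3.547 1.93 -2.038
v 0.883 1.331 3.455
v 1.366 1.179 2.943
v 1.017 0.169 3.925
v 1.539 1.287 3.161
v 1.599 1.403 3.431
v 1.535 1.507 3.704
v 1.359 1.58 3.935
v 1.1 1.61 4.082
v 0.804 1.591 4.122
v 0.521 1.528 4.045
v 0.301 1.431 3.867
v 0.182 1.316 3.618
v 0.184 1.204 3.34
v 0.307 1.114 3.082
v 0.529 1.061 2.889
v 0.813 1.055 2.794
v 1.109 1.097 2.813
v 2.025 3.951 -3.359
v 2.54 3.903 -4.058
v 4.27 3.561 -2.761
v 3.755 3.609 -2.061
v 2.522 4.416 -3.9
v 4.253 4.075 -2.602
v 2.315 4.752 -3.535
v 4.045 4.41 -2.237
v 1.996 4.782 -3.102
v 3.727 4.44 -1.805
v 1.689 4.494 -2.768
v 3.419 4.152 -1.47
v 1.51 3.999 -2.659
v 3.24 3.657 -1.362
v 1.527 3.485 -2.818
v 3.258 3.144 -1.52
v 1.735 3.15 -3.183
v 3.465 2.808 -1.885
v 2.053 3.12 -3.615
v 3.784 2.778 -2.318
v 2.361 3.408 -3.95
v 4.091 3.066 -2.652
f 2 1 5
f 2 5 3
f 3 5 6
f 3 6 4
f 5 1 7
f 5 7 6
f 6 7 8
f 6 8 4
f 7 1 9
f 7 9 8
f 8 9 10
f 8 10 4
f 9 1 11
f 9 11 10
f 10 11 12
f 10 12 4
f 11 1 13
f 11 13 12
f 12 13 14
f 12 14 4
f 13 1 15
f 13 15 14
f 14 15 16
f 14 16 4
f 15 1 17
f 15 17 16
f 16 17 18
f 16 18 4
f 17 1 19
f 17 19 18
f 18 19 20
f 18 20 4
f 19 1 21
f 19 21 20
f 20 21 22
f 20 22 4
f 21 1 23
f 21 23 22
f 22 23 24
f 22 24 4
f 23 1 25
f 23 25 24
f 24 25 26
f 24 26 4
f 25 1 27
f 25 27 26
f 26 27 28
f 26 28 4
f 27 1 29
f 27 29 28
f 28 29 30
f 28 30 4
f 29 1 31
f 29 31 30
f 30 31 32
f 30 32 4
f 31 1 33
f 31 33 32
f 32 33 34
f 32 34 4
f 33 1 2
f 33 2 34
f 34 2 3
f 34 3 4
f 36 35 39
f 36 39 37
f 37 39 40
f 37 40 38
f 39 35 41
f 39 41 40
f 40 41 42
f 40 42 38
f 41 35 43
f 41 43 42
f 42 43 44
f 42 44 38
f 43 35 45
f 43 45 44
f 44 45 46
f 44 46 38
f 45 35 47
f 45 47 46
f 46 47 48
f 46 48 38
f 47 35 49
f 47 49 48
f 48 49 50
f 48 50 38
f 49 35 51
f 49 51 50
f 50 51 52
f 50 52 38
f 51 35 53
f 51 53 52
f 52 53 54
f 52 54 38
f 53 35 55
f 53 55 54
f 54 55 56
f 54 56 38
f 55 35 57
f 55 57 56
f 56 57 58
f 56 58 38
f 57 35 59
f 57 59 58
f 58 59 60
f 58 60 38
f 59 35 61
f 59 61 60
f 60 61 62
f 60 62 38
f 61 35 63
f 61 63 62
f 62 63 64
f 62 64 38
f 63 35 65
f 63 65 64
f 64 65 66
f 64 66 38
f 65 35 67
f 65 67 66
f 66 67 68
f 66 68 38
f 67 35 36
f 67 36 68
f 68 36 37
f 68 37 38
f 70 69 72
f 70 72 71
f 72 69 73
f 72 73 71
f 73 69 74
f 73 74 71
f 74 69 75
f 74 75 71
f 75 69 76
f 75 76 71
f 76 69 77
f 76 77 71
f 77 69 78
f 77 78 71
f 78 69 79
f 78 79 71
f 79 69 80
f 79 80 71
f 80 69 81
f 80 81 71
f 81 69 82
f 81 82 71
f 82 69 83
f 82 83 71
f 83 69 84
f 83 84 71
f 84 69 85
f 84 85 71
f 85 69 70
f 85 70 71
f 87 86 90
f 87 90 88
f 88 90 91
f 88 91 89
f 90 86 92
f 90 92 91
f 91 92 93
f 91 93 89
f 92 86 94
f 92 94 93
f 93 94 95
f 93 95 89
f 94 86 96
f 94 96 95
f 95 96 97
f 95 97 89
f 96 86 98
f 96 98 97
f 97 98 99
f 97 99 89
f 98 86 100
f 98 100 99
f 99 100 101
f 99 101 89
f 100 86 102
f 100 102 101
f 101 102 103
f 101 103 89
f 102 86 104
f 102 104 103
f 103 104 105
f 103 105 89
f 104 86 106
f 104 106 105
f 105 106 107
f 105 107 89
f 106 86 87
f 106 87 107
f 107 87 88
f 107 88 89

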